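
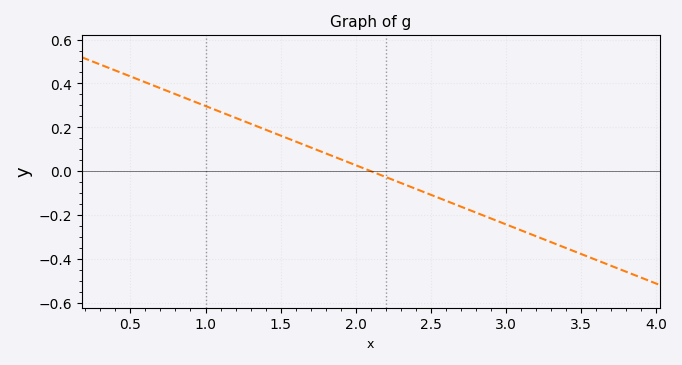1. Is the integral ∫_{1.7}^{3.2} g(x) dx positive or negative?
negative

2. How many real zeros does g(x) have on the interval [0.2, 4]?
1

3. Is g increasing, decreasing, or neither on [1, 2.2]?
decreasing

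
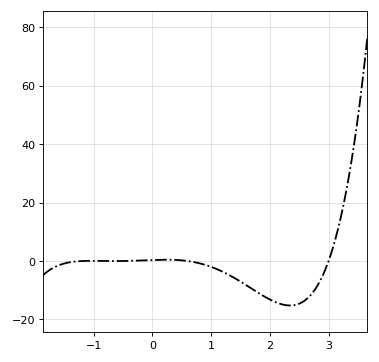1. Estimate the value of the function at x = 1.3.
-4.72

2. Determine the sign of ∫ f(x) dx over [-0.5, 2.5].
negative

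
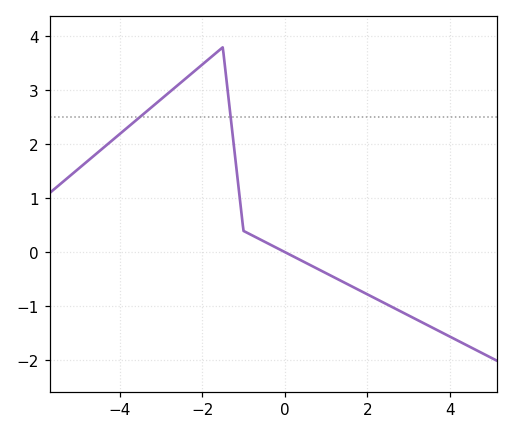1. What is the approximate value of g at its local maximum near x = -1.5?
3.8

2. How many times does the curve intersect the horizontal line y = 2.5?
2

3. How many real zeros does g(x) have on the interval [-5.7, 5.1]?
1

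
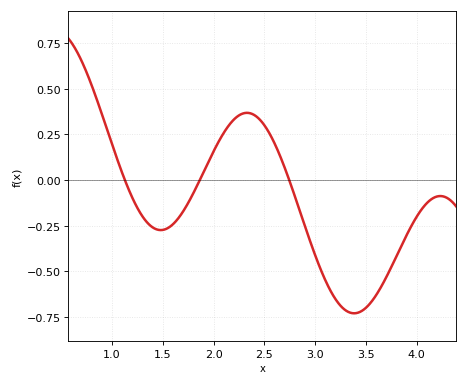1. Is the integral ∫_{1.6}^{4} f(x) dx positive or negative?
negative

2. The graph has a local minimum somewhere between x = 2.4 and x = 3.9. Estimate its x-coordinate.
3.38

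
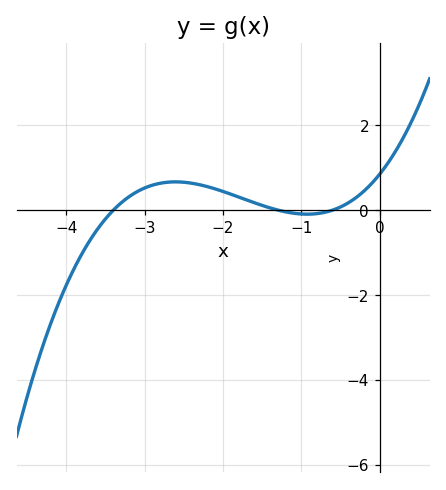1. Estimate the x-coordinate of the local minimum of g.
-0.927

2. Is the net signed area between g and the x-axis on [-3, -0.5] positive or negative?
positive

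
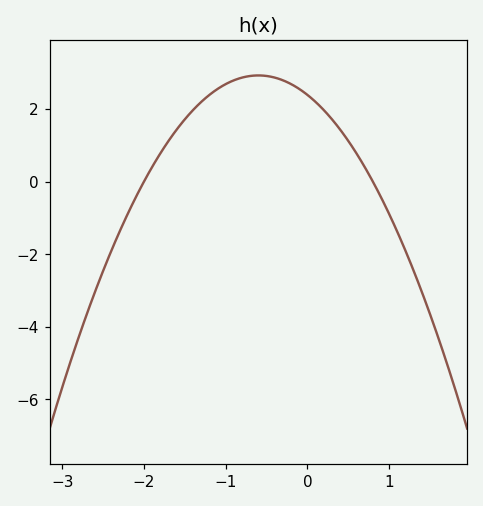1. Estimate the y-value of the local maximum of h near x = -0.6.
3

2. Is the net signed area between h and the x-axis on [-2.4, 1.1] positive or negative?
positive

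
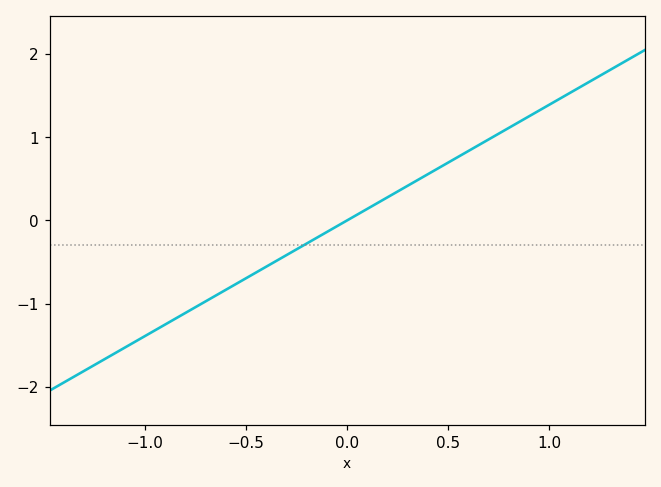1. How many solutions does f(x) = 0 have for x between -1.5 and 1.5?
1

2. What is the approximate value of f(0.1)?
0.1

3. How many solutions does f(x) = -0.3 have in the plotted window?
1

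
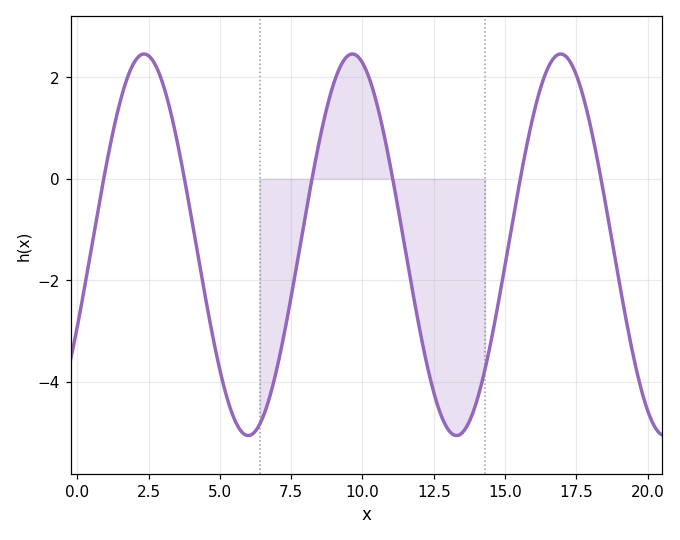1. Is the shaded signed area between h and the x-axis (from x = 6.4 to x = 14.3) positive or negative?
negative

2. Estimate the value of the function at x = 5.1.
-4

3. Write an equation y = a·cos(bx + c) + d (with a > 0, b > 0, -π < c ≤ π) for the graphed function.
y = 3.76cos(0.86x - 2) - 1.3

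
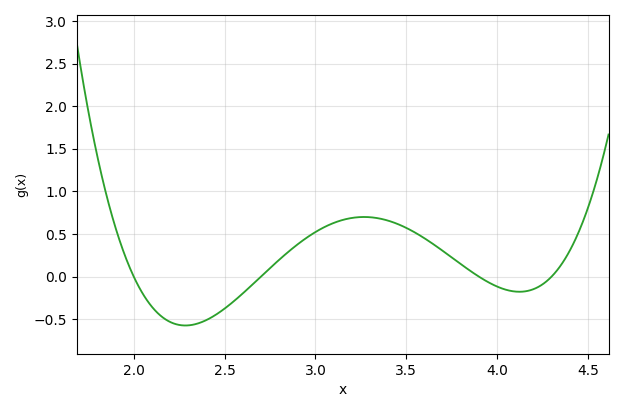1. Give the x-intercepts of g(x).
2, 2.7, 3.9, 4.3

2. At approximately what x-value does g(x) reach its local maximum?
3.27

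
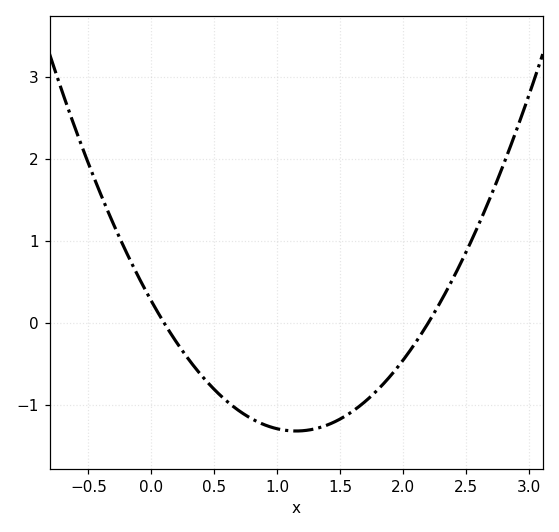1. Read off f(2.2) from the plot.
0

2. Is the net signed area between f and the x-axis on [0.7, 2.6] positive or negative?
negative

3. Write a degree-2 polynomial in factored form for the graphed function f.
y = 1.2(x - 0.1)(x - 2.2)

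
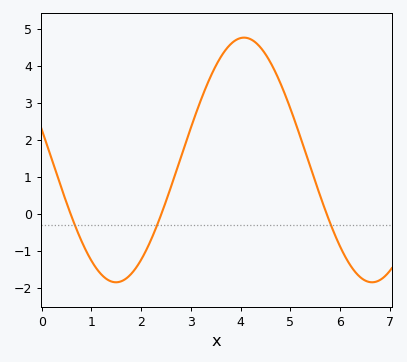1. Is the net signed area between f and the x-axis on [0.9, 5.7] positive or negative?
positive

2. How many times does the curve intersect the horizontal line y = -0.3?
3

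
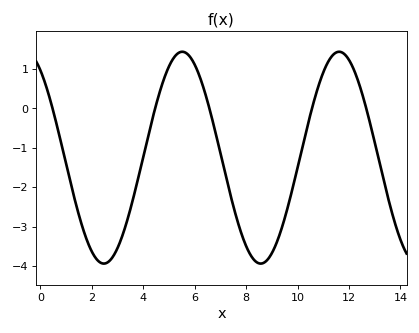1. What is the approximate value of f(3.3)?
-3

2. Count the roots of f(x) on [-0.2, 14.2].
5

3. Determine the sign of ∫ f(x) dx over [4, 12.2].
negative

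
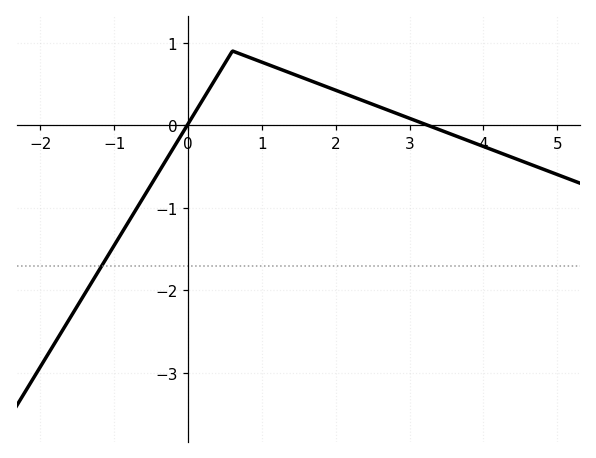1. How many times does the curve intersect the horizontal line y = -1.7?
1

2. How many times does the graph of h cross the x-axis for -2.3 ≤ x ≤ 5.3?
2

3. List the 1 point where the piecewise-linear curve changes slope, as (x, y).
(0.6, 0.9)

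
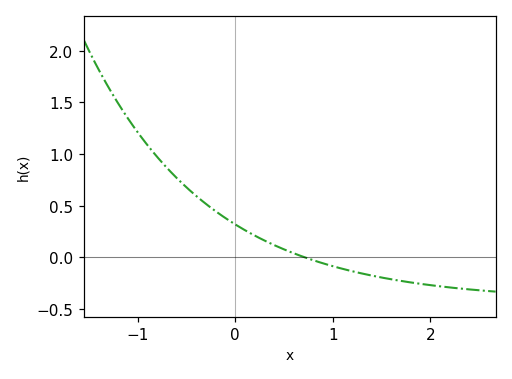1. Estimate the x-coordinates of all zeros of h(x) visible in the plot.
0.717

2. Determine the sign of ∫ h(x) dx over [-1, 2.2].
positive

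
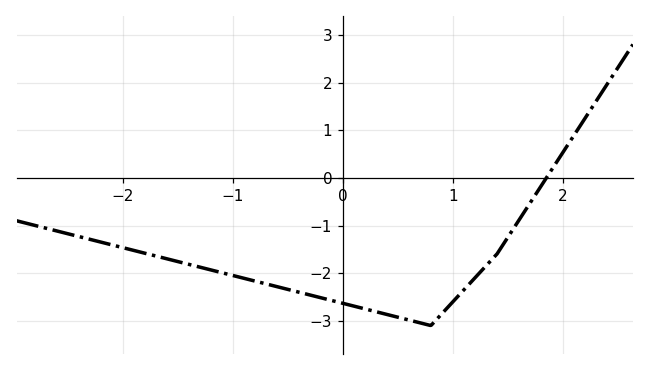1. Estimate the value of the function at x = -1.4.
-1.82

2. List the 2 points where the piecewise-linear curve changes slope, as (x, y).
(0.8, -3.1); (1.4, -1.6)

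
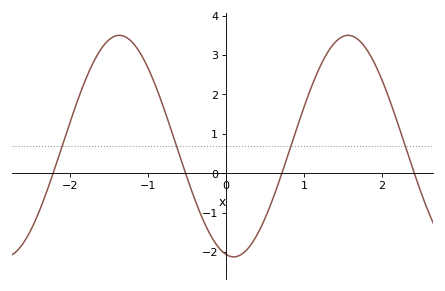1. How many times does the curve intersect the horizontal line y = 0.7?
4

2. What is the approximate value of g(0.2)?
-2.05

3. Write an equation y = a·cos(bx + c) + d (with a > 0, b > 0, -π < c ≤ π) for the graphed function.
y = 2.81cos(2.14x + 2.93) + 0.69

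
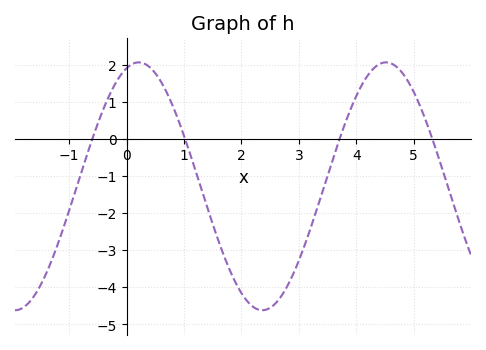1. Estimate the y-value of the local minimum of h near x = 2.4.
-4.6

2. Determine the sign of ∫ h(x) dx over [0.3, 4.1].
negative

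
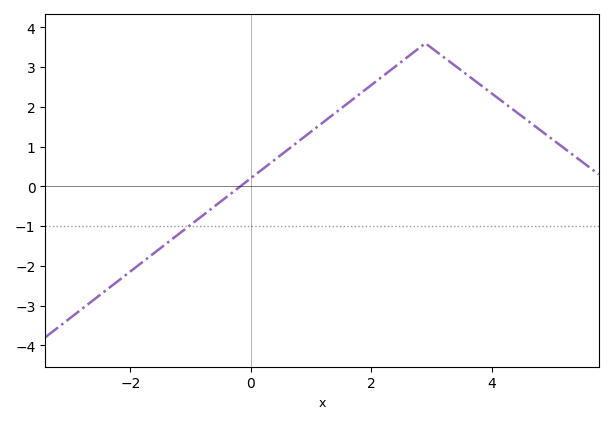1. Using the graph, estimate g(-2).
-2.1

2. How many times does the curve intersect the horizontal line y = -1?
1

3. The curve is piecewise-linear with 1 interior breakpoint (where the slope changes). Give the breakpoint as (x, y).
(2.9, 3.6)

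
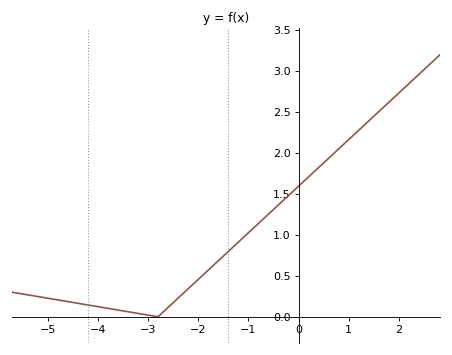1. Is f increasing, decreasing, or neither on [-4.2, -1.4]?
neither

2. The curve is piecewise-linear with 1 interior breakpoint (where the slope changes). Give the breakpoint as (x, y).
(-2.8, 0)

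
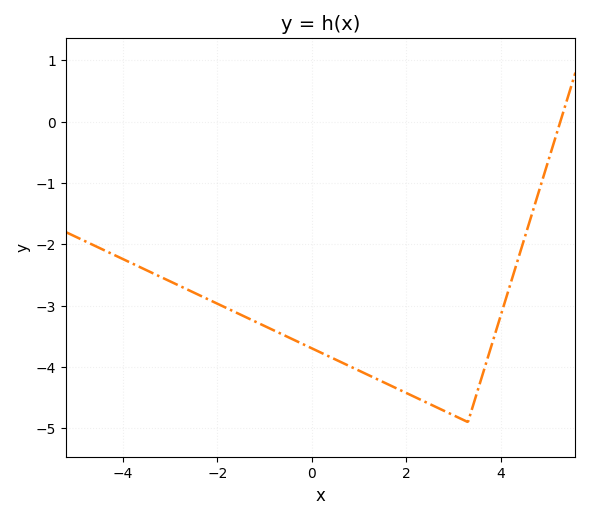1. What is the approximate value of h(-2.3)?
-2.86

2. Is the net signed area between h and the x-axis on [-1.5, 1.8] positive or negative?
negative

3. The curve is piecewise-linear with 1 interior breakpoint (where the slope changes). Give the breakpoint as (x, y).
(3.3, -4.9)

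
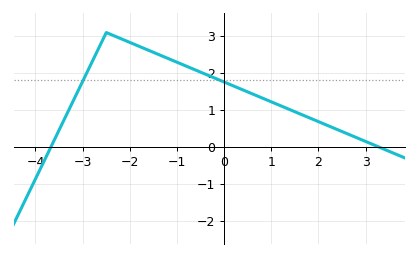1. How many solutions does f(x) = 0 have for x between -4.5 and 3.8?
2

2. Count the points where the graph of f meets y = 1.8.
2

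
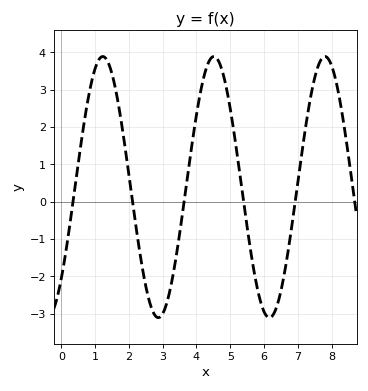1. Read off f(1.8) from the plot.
1.98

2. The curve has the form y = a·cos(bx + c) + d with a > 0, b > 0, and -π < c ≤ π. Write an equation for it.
y = 3.5cos(1.91x - 2.34) + 0.39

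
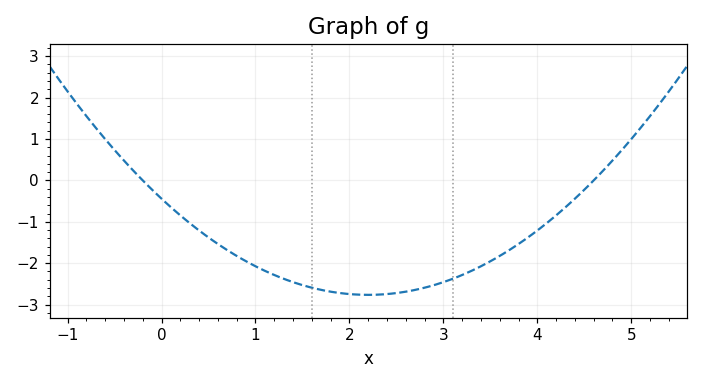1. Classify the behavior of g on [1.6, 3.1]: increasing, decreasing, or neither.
neither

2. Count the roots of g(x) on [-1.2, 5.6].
2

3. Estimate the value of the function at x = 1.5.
-2.53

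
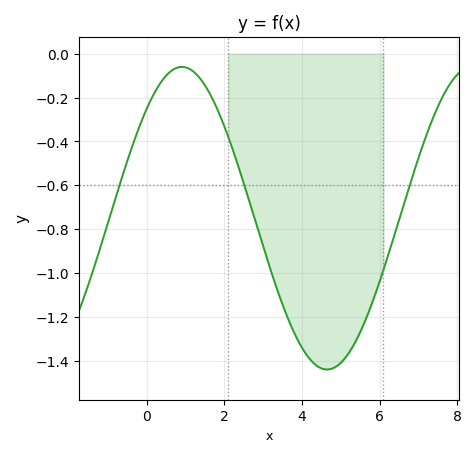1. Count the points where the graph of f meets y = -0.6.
3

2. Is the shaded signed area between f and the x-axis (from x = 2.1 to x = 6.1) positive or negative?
negative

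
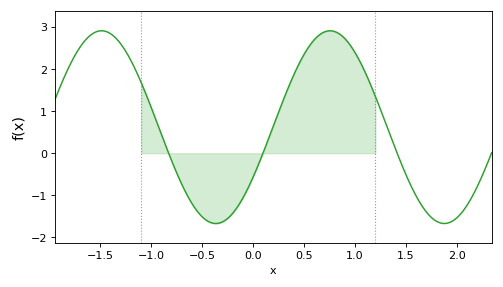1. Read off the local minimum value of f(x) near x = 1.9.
-1.67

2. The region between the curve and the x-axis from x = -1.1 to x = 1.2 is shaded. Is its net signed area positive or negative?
positive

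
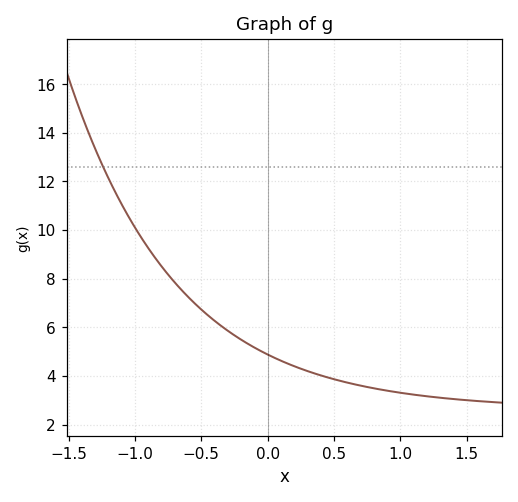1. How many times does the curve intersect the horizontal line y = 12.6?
1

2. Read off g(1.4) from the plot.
3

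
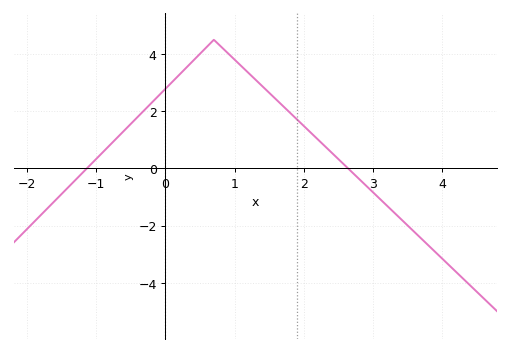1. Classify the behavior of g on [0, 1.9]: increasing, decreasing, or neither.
neither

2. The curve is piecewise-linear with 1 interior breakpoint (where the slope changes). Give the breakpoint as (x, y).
(0.7, 4.5)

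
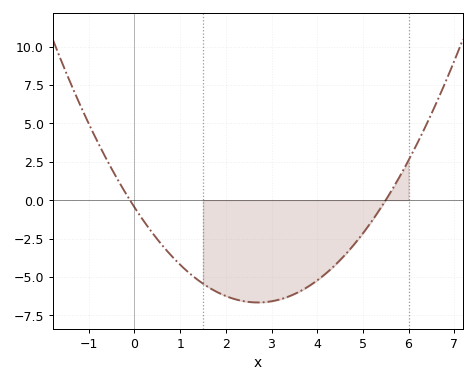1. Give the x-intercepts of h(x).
0, 5.6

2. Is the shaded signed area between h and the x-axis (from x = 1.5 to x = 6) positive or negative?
negative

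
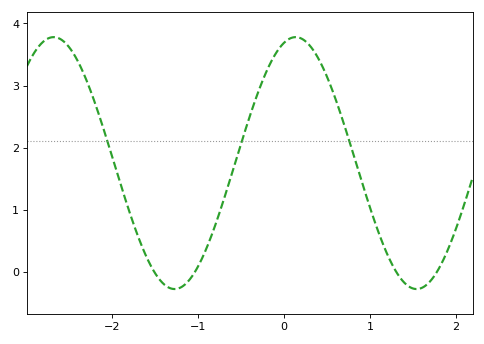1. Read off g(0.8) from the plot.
1.93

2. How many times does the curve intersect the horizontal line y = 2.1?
3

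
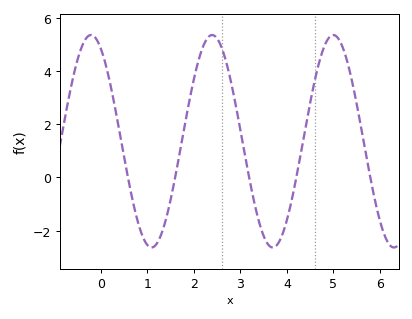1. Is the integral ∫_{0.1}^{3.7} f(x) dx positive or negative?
positive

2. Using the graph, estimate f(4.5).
2.8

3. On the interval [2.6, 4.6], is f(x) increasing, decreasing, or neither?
neither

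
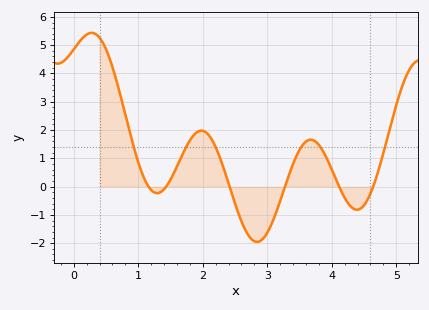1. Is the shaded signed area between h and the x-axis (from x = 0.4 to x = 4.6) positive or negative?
positive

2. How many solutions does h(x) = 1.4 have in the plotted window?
6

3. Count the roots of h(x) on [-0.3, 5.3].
6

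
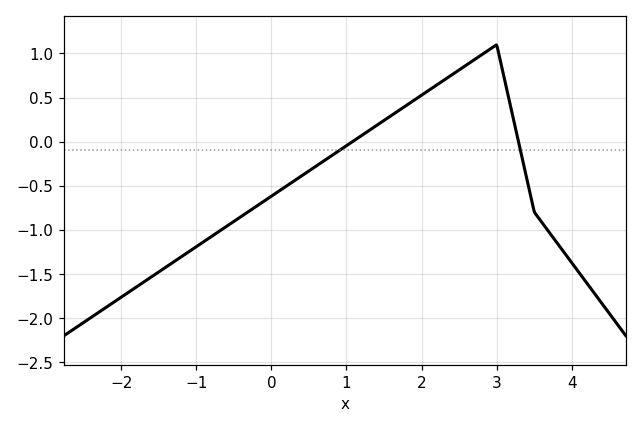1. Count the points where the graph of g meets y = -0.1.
2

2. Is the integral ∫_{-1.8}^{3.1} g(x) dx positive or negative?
negative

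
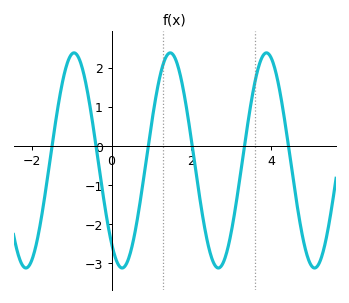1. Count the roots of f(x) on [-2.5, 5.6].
6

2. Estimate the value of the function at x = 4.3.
0.962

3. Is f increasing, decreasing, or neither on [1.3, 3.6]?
neither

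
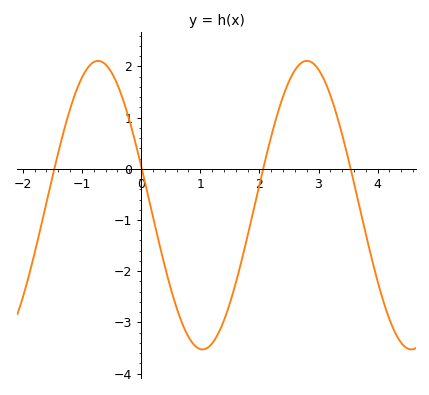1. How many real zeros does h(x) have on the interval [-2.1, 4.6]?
4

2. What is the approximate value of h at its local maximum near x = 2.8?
2.1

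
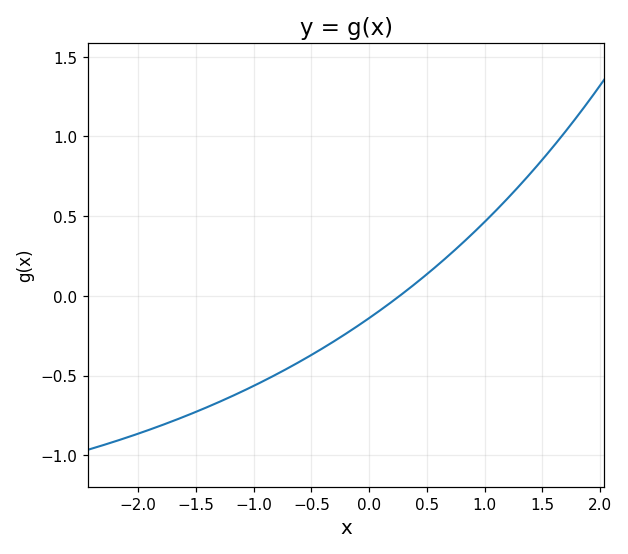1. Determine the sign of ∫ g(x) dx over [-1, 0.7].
negative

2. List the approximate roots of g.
0.3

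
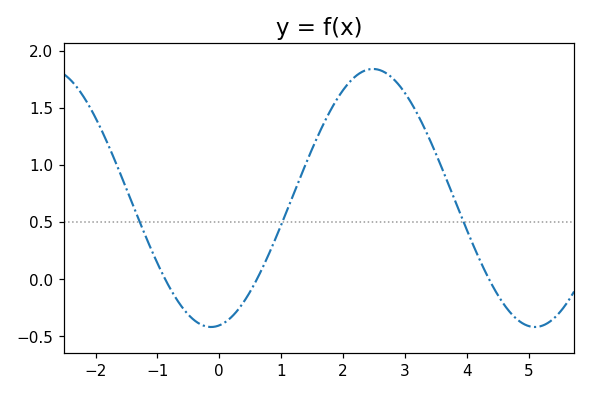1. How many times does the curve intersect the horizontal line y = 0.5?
3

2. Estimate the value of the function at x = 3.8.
0.701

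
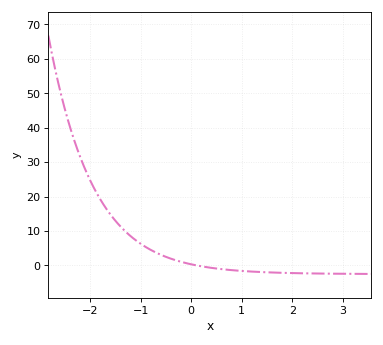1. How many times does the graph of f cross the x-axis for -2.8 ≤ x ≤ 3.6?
1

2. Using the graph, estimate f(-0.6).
3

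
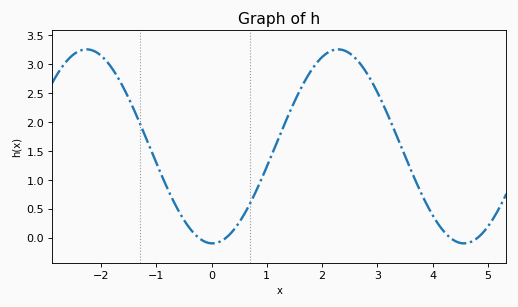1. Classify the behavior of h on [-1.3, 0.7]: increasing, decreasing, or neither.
neither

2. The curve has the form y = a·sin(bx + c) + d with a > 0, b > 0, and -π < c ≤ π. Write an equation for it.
y = 1.68sin(1.38x - 1.59) + 1.58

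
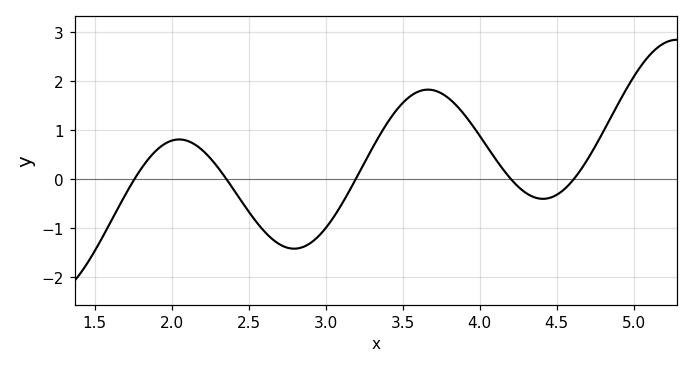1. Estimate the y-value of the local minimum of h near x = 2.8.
-1.4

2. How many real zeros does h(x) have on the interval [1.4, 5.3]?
5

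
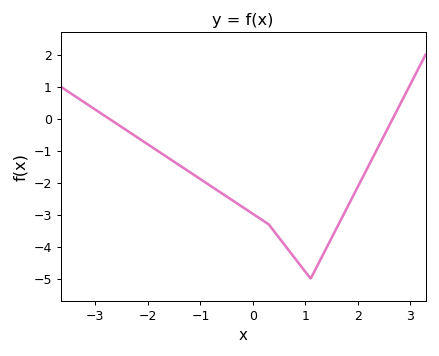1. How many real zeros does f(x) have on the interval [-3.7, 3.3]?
2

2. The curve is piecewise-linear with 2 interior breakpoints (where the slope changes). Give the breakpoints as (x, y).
(0.3, -3.3); (1.1, -5)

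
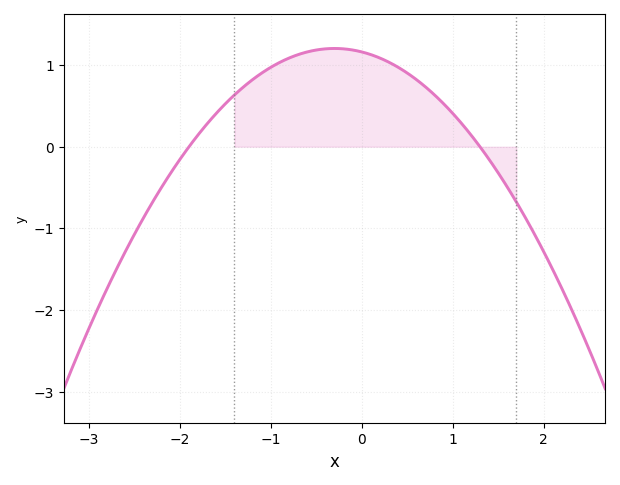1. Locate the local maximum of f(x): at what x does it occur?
-0.3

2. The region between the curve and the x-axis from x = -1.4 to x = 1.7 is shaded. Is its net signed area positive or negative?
positive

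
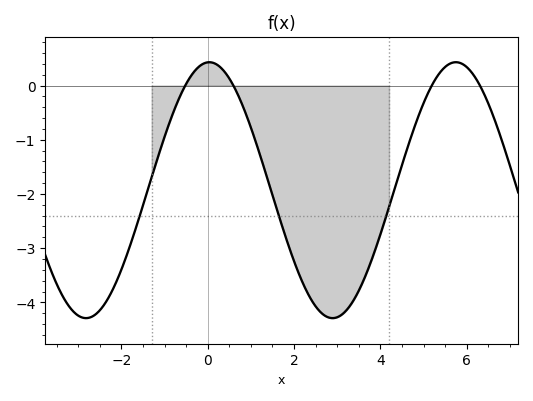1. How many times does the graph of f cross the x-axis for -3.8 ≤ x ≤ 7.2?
4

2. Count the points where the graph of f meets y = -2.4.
3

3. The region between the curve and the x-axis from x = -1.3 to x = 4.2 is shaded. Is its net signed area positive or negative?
negative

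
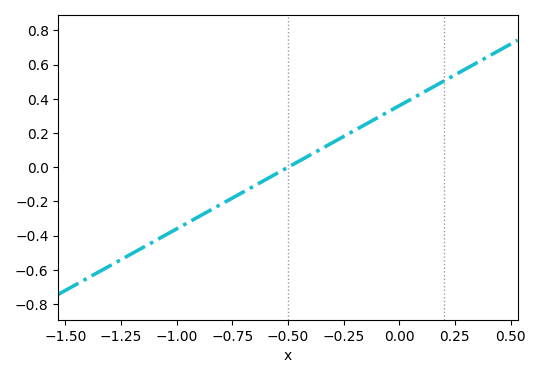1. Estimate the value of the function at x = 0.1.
0.44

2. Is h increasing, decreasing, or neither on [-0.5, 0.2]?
increasing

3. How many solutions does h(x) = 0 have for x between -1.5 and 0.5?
1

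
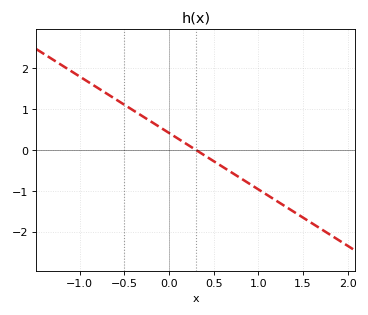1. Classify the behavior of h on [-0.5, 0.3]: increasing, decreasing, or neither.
decreasing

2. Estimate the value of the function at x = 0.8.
-0.69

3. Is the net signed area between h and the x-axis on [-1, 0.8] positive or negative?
positive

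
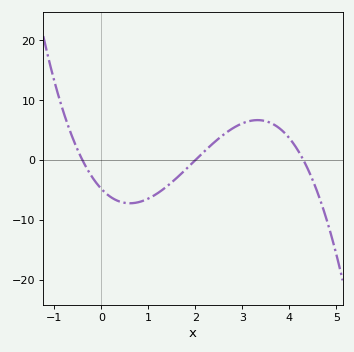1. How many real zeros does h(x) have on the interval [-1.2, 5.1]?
3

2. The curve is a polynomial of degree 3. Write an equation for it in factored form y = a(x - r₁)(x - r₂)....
y = -1.39(x + 0.4)(x - 2)(x - 4.3)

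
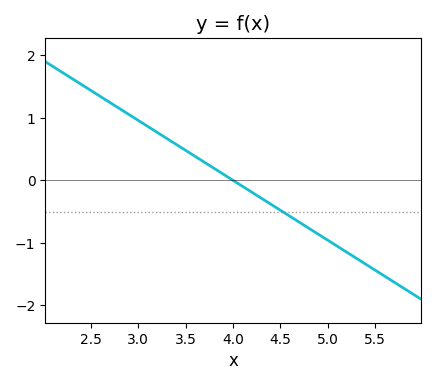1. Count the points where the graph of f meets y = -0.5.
1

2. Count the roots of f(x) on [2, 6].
1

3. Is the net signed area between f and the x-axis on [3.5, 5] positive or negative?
negative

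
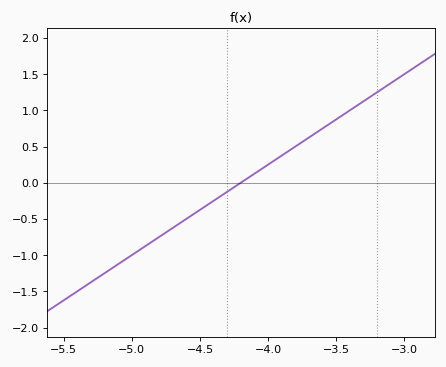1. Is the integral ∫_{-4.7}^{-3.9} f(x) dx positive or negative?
negative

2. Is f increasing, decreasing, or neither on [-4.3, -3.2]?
increasing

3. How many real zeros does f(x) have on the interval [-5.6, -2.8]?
1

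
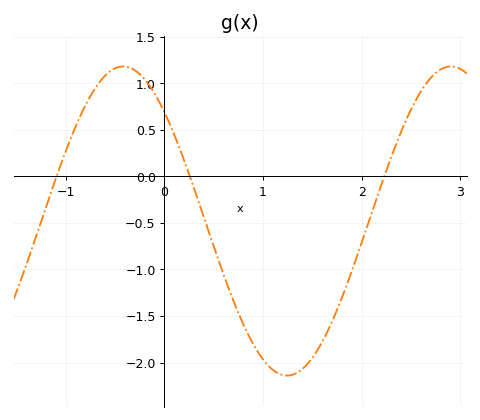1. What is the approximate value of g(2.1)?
-0.4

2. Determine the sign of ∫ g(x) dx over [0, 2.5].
negative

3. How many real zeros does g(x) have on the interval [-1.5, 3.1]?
3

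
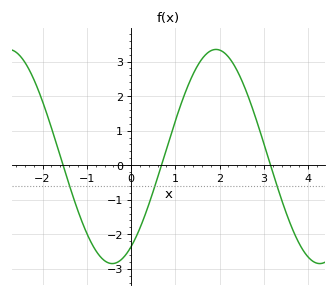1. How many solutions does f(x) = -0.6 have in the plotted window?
3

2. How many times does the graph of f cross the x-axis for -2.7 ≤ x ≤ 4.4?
3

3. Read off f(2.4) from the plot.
2.7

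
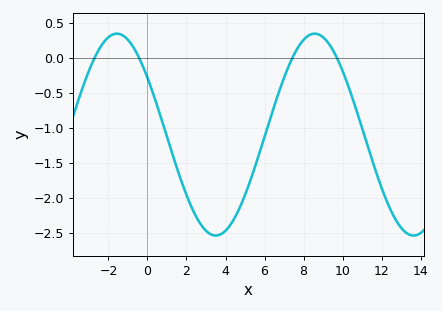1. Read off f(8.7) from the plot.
0.345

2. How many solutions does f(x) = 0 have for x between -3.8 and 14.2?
4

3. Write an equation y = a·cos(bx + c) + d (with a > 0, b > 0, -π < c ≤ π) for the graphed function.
y = 1.44cos(0.62x + 0.972) - 1.09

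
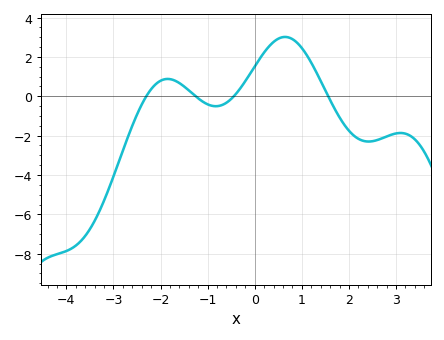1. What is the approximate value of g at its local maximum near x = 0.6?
3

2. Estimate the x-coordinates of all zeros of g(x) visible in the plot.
-2.4, -1.2, -0.4, 1.6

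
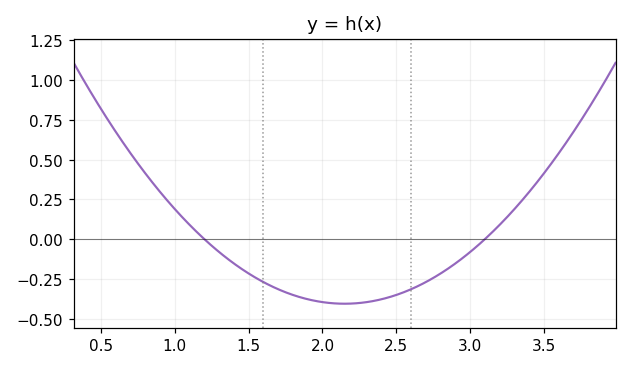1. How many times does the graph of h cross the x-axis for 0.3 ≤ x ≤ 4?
2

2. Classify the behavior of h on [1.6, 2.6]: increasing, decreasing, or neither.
neither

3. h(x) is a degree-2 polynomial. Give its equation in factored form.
y = 0.45(x - 1.2)(x - 3.1)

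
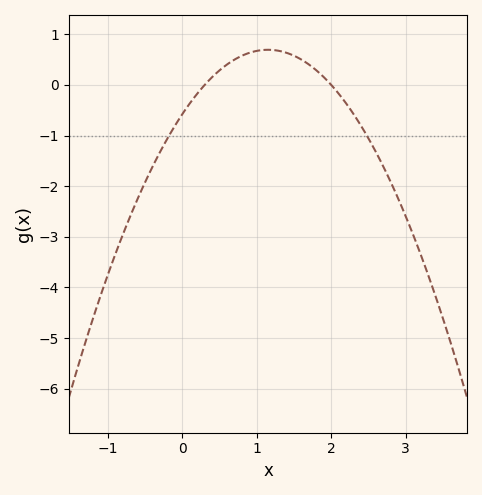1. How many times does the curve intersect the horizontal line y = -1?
2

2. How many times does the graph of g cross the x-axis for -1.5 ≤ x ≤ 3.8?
2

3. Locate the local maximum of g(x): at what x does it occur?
1.2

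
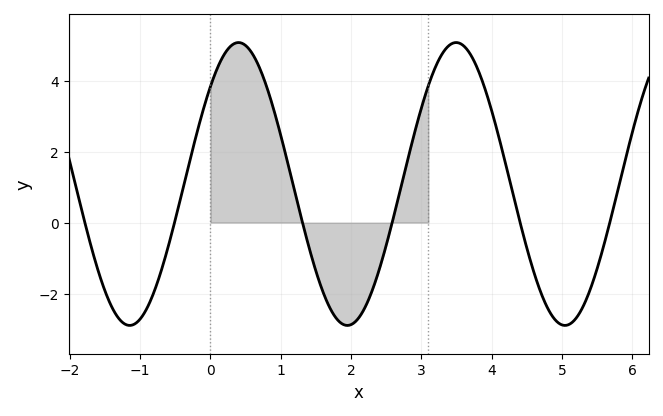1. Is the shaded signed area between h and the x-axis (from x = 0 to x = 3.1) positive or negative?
positive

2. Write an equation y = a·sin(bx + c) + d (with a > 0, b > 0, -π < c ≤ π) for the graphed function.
y = 3.99sin(2x + 0.76) + 1.09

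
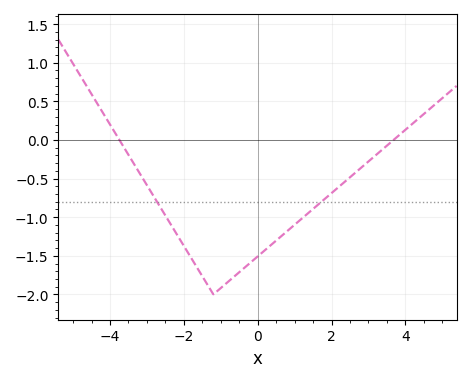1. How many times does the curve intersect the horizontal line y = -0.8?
2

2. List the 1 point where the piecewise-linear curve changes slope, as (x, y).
(-1.2, -2)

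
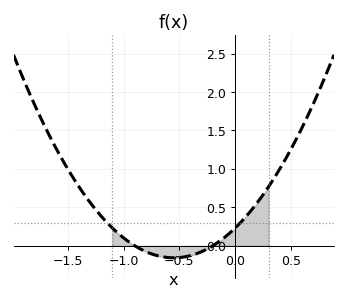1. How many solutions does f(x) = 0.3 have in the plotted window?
2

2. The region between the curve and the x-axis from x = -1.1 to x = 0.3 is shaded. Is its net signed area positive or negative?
positive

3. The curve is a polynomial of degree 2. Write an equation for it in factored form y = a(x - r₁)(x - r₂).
y = 1.28(x + 0.9)(x + 0.2)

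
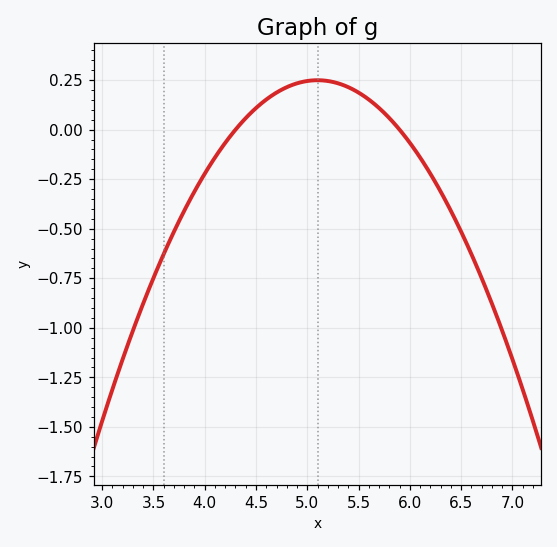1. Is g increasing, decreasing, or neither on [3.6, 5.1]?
increasing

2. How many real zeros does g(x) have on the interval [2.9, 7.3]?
2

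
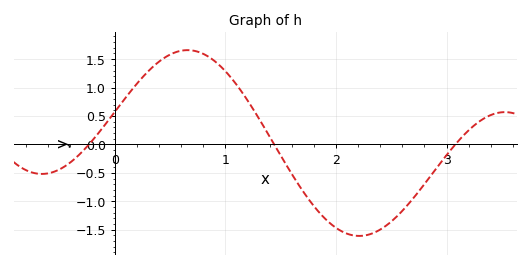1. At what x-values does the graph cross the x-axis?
-0.233, 1.44, 3.08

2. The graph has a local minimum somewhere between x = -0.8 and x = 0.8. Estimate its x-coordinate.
-0.657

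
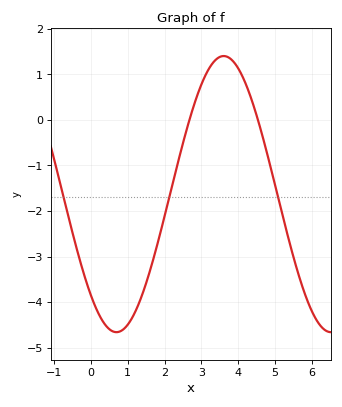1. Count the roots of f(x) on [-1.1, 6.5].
2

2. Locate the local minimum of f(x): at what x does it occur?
0.694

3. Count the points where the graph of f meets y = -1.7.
3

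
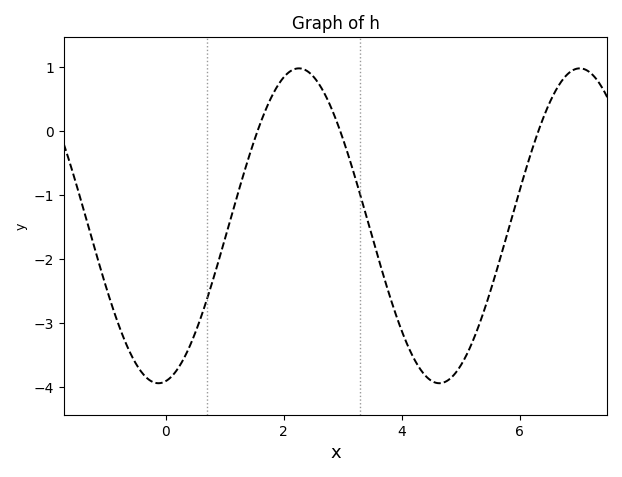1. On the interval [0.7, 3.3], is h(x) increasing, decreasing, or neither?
neither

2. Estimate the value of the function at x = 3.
-0.108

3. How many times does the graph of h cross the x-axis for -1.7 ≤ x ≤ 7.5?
3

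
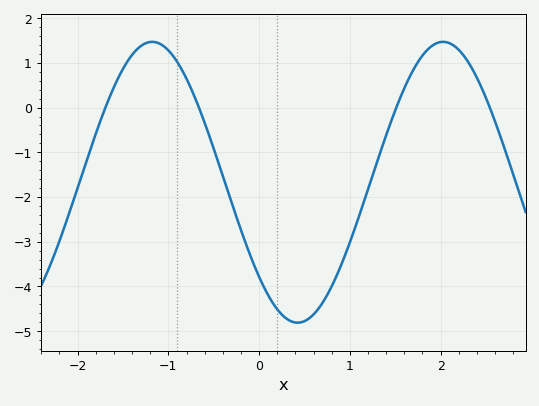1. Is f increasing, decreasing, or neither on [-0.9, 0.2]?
decreasing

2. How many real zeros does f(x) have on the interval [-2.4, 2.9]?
4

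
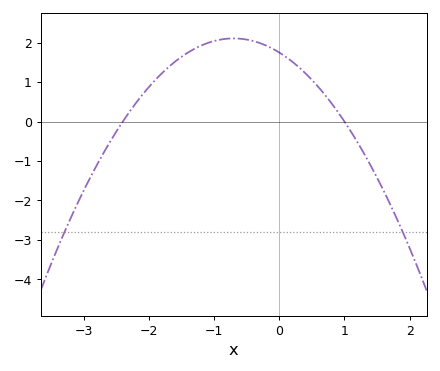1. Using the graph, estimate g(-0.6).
2.1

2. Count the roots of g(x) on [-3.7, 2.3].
2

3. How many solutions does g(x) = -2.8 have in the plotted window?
2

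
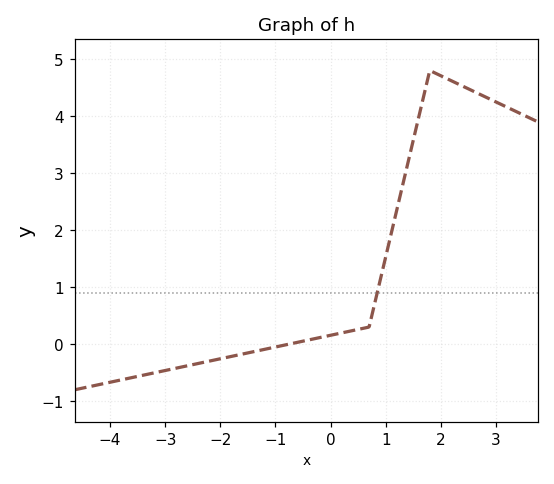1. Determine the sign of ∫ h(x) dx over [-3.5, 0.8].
negative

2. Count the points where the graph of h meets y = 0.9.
1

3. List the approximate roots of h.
-0.8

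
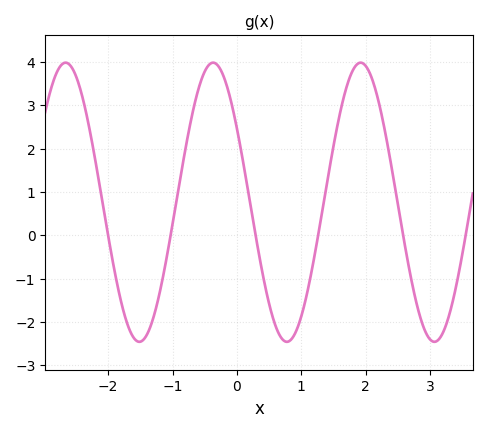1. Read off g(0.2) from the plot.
0.799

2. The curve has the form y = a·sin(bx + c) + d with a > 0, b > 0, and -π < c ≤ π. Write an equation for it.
y = 3.22sin(2.74x + 2.58) + 0.76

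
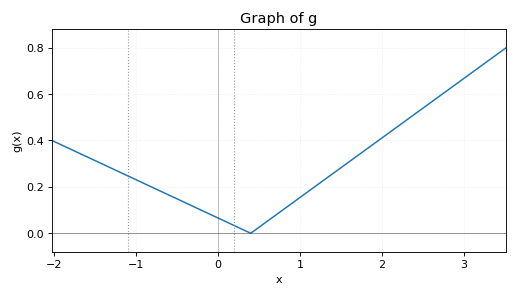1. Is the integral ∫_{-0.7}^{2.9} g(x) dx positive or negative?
positive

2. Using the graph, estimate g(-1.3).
0.281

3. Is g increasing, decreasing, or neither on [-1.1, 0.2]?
decreasing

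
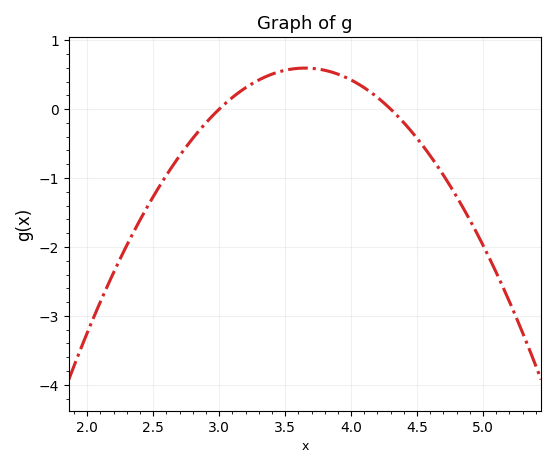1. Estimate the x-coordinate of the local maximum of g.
3.65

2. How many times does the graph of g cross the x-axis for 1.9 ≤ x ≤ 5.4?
2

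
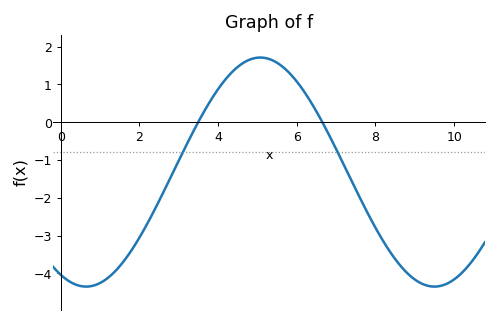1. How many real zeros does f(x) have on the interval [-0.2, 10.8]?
2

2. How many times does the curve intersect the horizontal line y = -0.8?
2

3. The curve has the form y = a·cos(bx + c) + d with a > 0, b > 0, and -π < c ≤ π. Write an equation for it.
y = 3.03cos(0.71x + 2.7) - 1.32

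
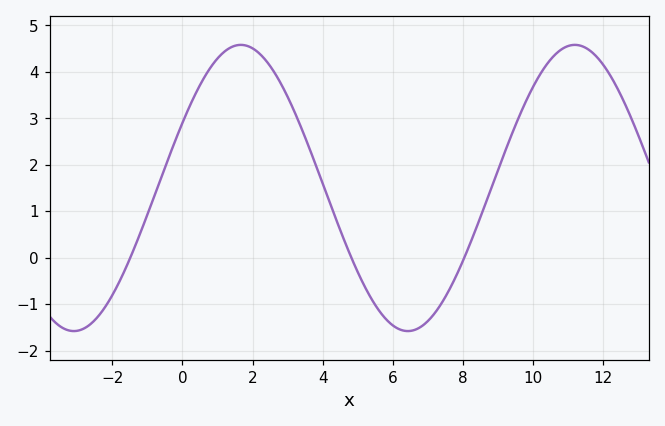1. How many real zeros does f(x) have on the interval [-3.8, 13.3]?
3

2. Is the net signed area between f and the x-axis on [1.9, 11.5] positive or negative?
positive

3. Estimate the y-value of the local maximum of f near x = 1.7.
4.58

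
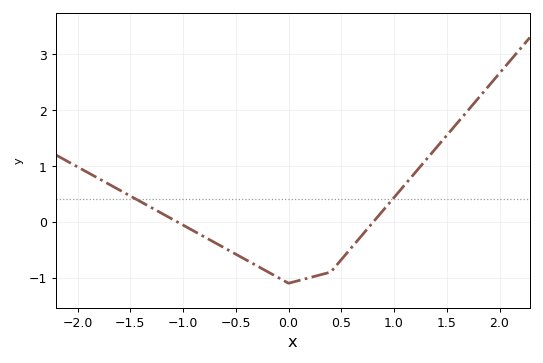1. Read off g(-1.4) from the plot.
0.359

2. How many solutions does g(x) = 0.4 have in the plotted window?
2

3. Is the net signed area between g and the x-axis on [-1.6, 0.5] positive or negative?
negative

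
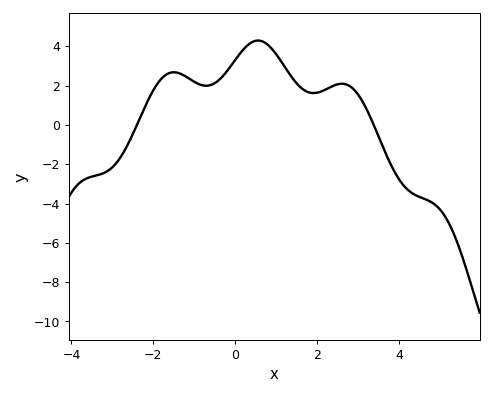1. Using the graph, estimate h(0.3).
4.04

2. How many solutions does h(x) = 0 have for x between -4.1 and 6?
2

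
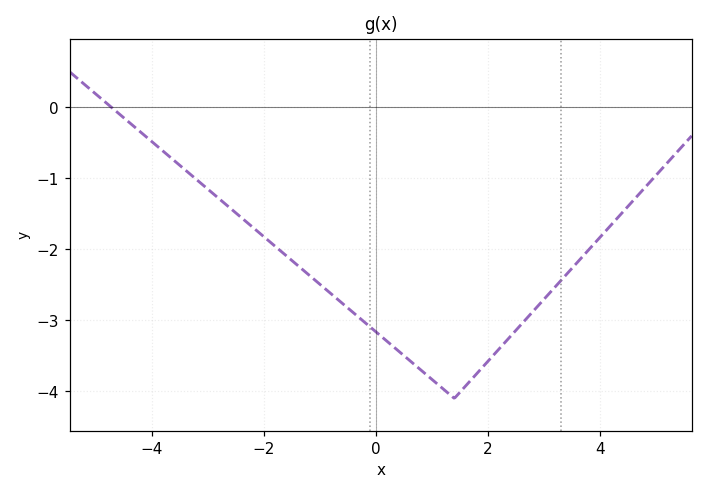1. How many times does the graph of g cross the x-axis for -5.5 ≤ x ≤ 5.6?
1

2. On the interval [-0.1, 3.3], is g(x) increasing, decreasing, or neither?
neither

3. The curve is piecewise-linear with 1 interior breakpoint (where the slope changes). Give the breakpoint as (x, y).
(1.4, -4.1)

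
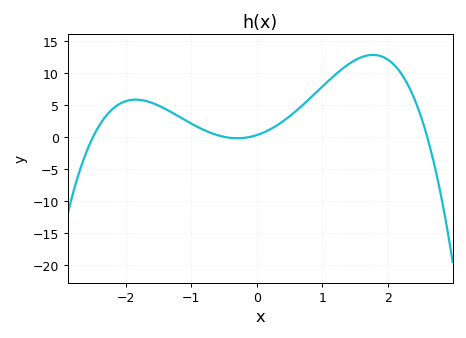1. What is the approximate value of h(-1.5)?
4.88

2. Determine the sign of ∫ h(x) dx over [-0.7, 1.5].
positive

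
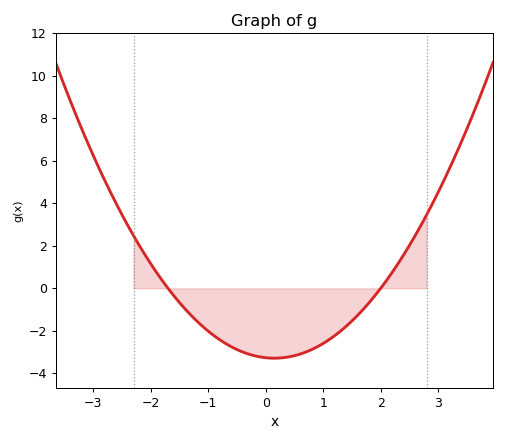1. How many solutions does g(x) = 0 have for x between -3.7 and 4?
2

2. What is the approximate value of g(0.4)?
-3.23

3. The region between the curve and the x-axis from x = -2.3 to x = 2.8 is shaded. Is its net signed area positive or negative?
negative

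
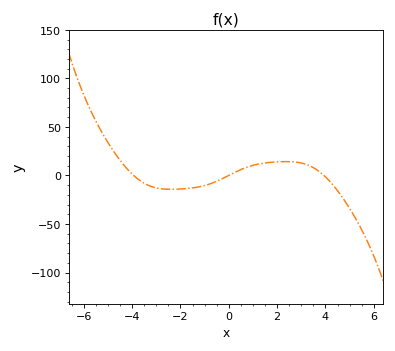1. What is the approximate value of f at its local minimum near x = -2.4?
-14.3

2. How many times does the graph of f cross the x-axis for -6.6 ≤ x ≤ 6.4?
3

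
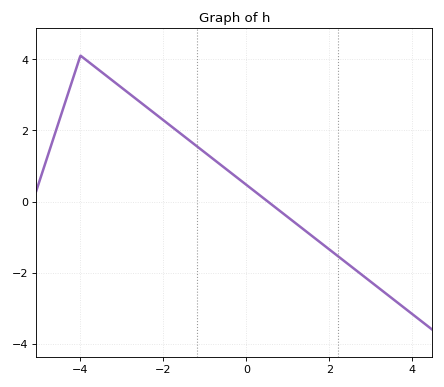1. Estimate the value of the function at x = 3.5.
-2.7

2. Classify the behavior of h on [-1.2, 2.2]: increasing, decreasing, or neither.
decreasing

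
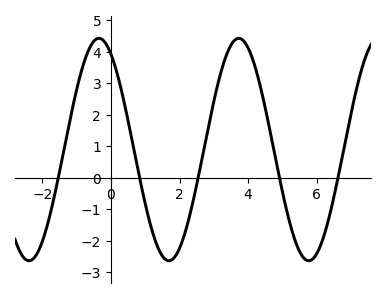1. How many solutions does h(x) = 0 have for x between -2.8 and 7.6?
5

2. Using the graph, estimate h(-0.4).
4.42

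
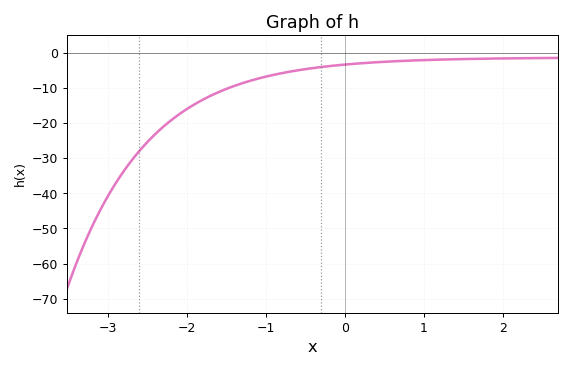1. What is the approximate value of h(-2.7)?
-31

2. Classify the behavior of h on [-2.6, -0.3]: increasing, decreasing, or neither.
increasing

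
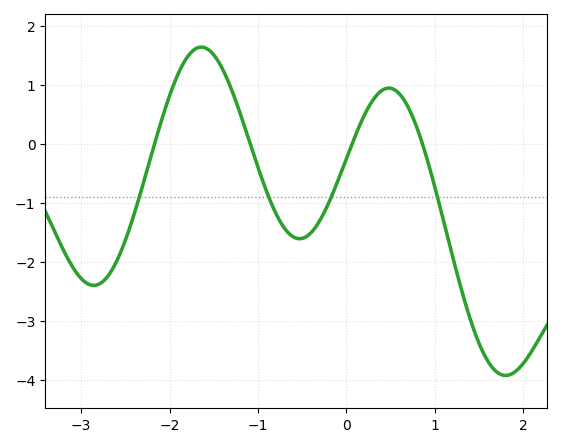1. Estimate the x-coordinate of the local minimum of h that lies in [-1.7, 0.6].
-0.5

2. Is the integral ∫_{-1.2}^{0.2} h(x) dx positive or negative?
negative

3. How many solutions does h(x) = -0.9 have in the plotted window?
4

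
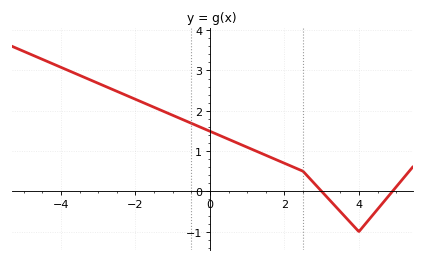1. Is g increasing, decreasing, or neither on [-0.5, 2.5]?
decreasing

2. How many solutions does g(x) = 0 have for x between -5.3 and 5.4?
2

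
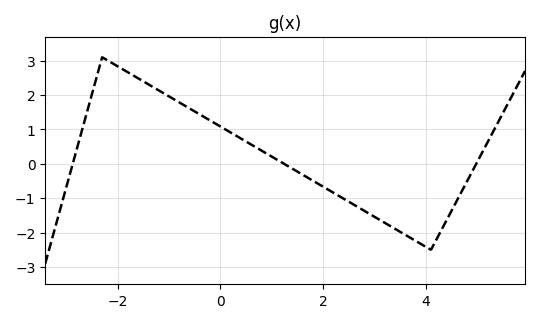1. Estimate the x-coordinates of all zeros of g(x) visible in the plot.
-2.87, 1.24, 4.98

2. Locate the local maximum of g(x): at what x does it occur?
-2.3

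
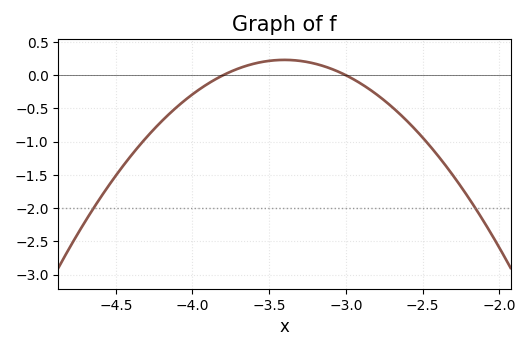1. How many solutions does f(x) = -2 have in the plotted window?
2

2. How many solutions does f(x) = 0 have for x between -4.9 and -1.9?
2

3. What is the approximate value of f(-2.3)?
-1.51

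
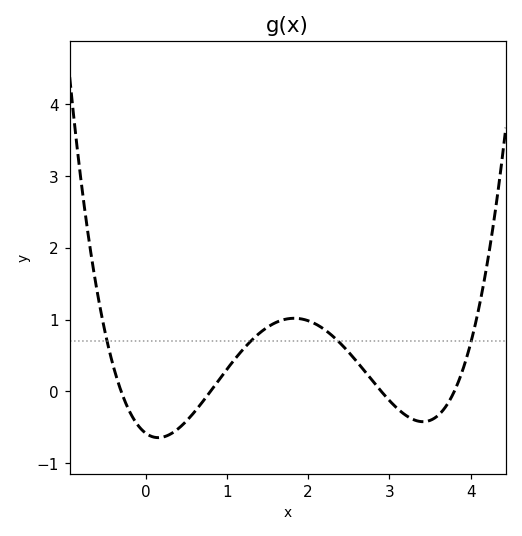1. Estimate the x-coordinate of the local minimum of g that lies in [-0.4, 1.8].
0.2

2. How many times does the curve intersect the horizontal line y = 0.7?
4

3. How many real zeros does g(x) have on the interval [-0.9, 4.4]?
4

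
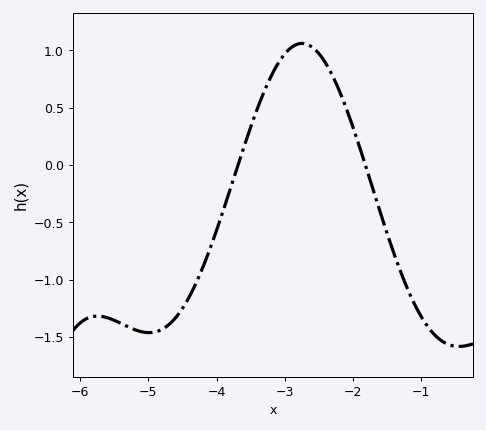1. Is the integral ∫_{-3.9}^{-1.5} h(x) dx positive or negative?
positive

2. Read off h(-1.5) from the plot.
-0.599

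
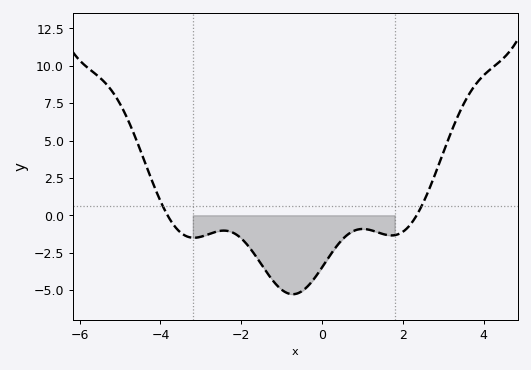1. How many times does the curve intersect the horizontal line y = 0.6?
2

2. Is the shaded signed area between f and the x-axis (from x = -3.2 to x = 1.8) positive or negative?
negative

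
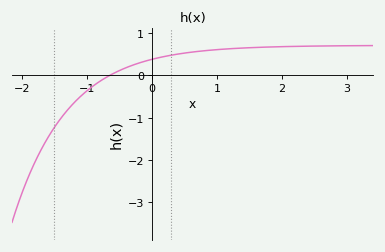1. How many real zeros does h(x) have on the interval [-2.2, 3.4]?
1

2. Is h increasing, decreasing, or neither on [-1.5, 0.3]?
increasing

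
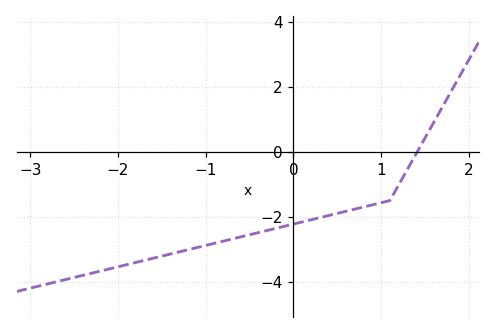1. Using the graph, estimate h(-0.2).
-2.4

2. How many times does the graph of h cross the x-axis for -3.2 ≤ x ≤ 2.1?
1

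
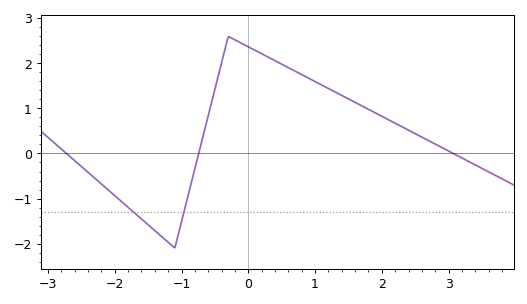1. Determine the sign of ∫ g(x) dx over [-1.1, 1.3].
positive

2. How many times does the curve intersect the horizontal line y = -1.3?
2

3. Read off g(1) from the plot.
1.6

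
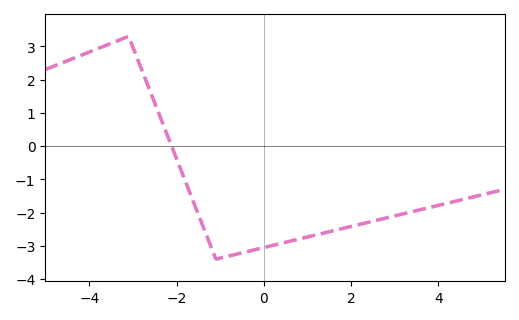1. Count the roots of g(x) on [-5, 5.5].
1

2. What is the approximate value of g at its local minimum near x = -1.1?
-3.4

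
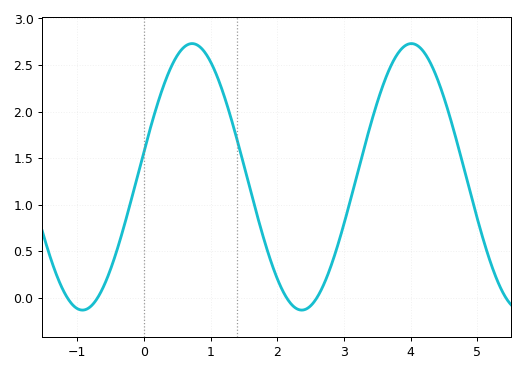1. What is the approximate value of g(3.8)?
2.61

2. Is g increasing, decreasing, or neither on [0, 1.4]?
neither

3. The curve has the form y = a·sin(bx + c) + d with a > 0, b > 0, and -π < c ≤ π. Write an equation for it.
y = 1.43sin(1.91x + 0.192) + 1.3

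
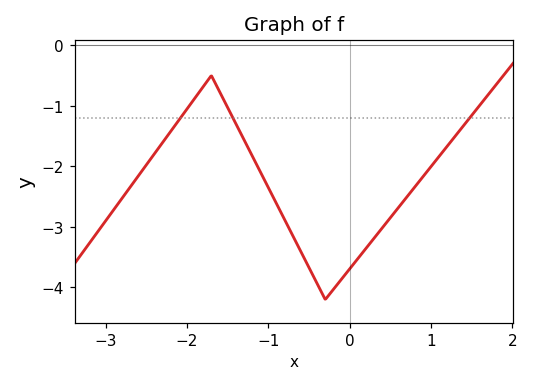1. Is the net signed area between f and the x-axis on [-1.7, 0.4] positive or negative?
negative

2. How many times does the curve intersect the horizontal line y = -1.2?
3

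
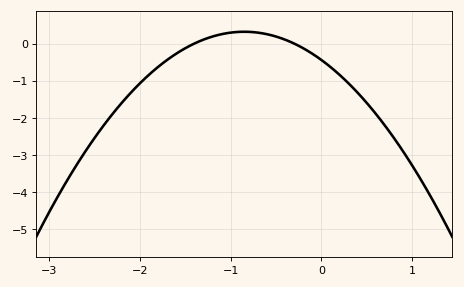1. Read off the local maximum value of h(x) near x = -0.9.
0.3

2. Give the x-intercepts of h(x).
-1.4, -0.3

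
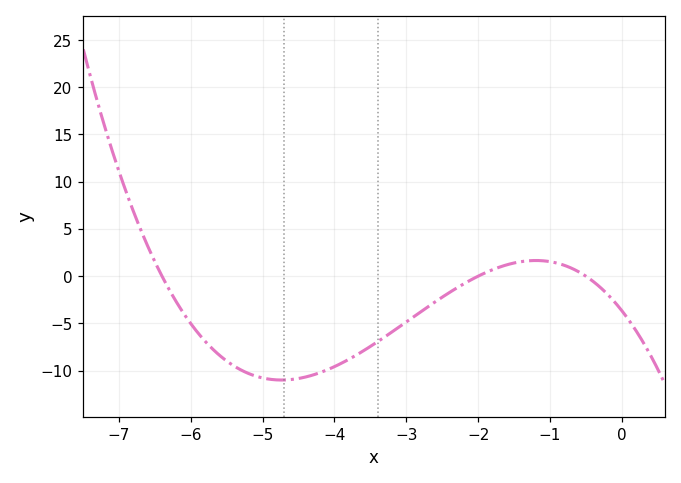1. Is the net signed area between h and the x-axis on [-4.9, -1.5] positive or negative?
negative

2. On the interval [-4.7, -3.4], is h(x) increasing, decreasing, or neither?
increasing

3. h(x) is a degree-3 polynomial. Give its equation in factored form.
y = -0.57(x + 6.4)(x + 2)(x + 0.5)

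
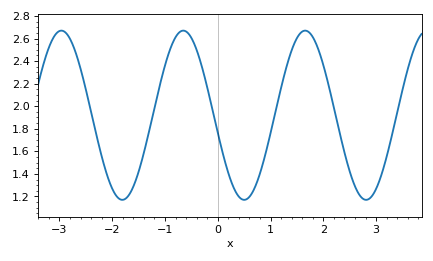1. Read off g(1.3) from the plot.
2.34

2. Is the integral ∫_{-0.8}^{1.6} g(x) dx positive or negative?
positive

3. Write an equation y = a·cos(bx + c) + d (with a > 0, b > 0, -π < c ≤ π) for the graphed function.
y = 0.75cos(2.7x + 1.8) + 1.92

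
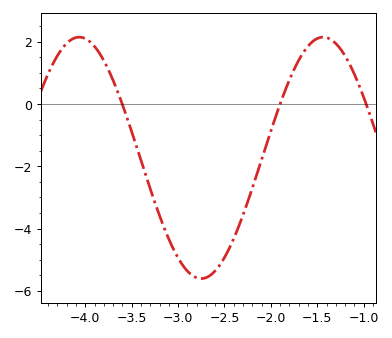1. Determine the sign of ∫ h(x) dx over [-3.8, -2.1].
negative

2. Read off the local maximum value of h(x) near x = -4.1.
2.15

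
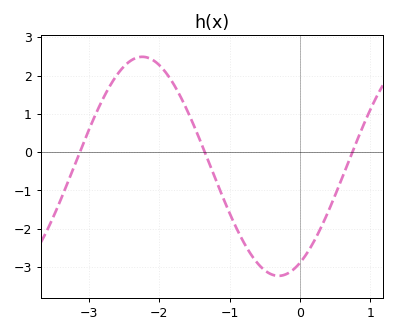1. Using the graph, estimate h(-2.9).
1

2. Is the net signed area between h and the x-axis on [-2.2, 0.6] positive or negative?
negative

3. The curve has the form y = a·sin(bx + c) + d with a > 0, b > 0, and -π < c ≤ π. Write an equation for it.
y = 2.86sin(1.6x - 1.1) - 0.37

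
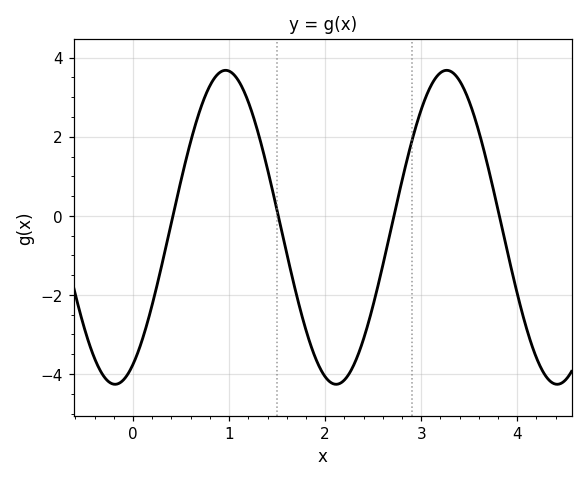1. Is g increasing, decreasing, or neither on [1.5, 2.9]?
neither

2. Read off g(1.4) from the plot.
1.18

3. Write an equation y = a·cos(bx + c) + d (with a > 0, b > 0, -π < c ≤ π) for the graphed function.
y = 3.97cos(2.73x - 2.63) - 0.29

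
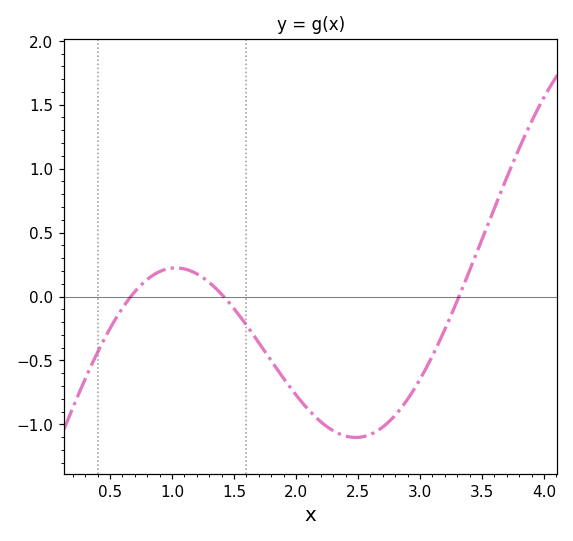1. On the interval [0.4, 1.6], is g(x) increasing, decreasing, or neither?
neither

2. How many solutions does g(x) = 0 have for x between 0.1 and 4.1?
3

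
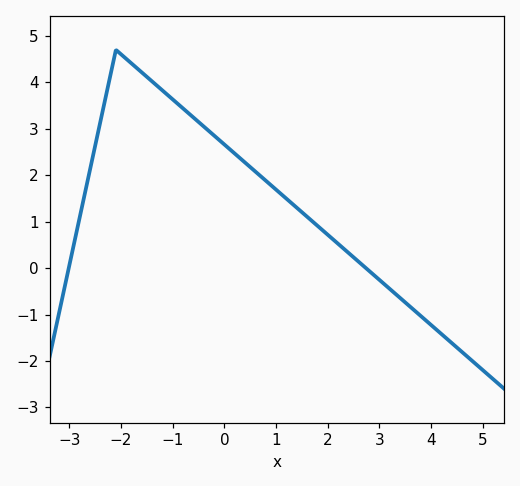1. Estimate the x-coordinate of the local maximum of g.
-2.1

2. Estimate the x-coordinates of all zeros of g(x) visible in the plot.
-3.01, 2.74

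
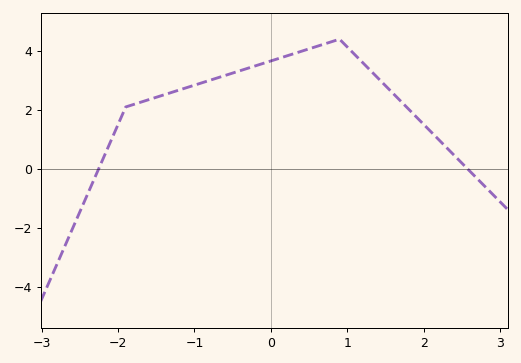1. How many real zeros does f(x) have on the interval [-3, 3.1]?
2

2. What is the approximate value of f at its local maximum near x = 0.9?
4.4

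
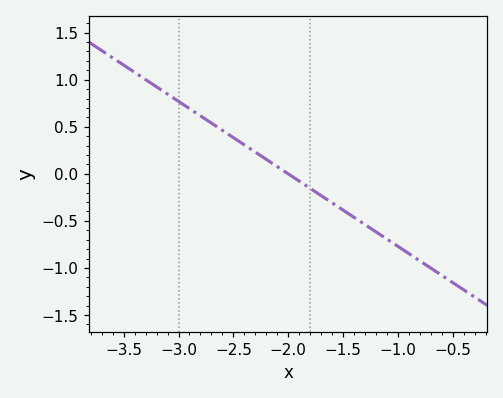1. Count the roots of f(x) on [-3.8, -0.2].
1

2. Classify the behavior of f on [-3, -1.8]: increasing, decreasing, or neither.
decreasing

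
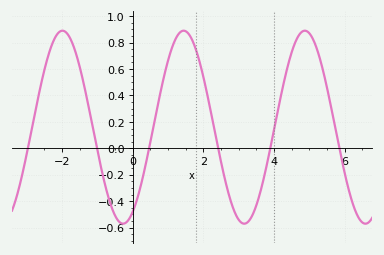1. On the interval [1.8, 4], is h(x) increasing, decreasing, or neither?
neither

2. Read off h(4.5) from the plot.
0.724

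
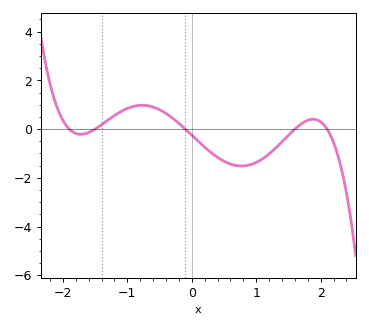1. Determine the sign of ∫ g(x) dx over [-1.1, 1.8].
negative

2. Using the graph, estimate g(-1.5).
0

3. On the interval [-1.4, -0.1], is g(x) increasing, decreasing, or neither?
neither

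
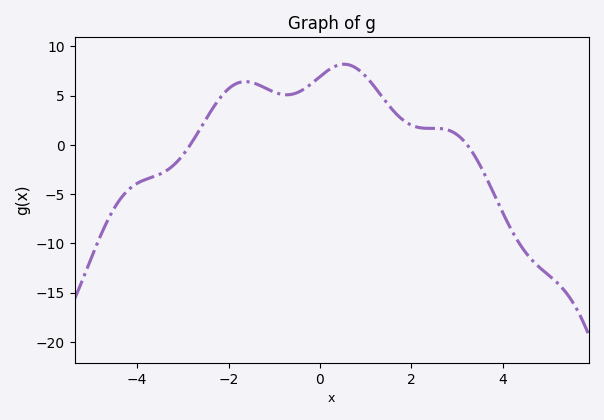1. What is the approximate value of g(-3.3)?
-2.5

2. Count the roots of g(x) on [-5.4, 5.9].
2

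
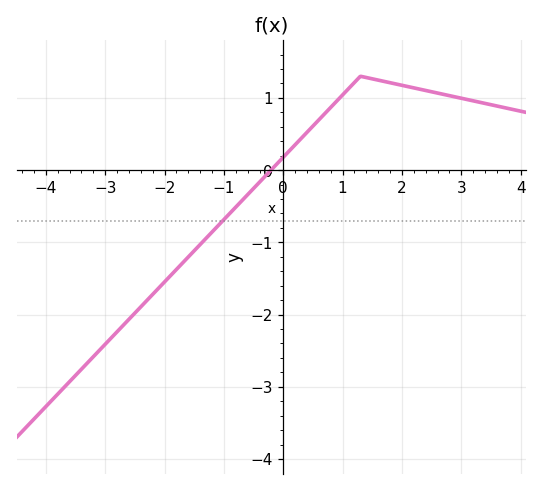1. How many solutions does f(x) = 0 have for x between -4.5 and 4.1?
1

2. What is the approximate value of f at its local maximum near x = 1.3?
1.3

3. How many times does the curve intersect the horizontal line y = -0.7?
1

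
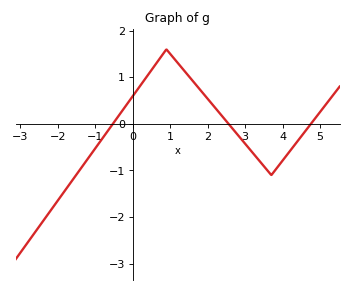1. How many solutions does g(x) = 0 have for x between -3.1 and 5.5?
3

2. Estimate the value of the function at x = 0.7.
1.38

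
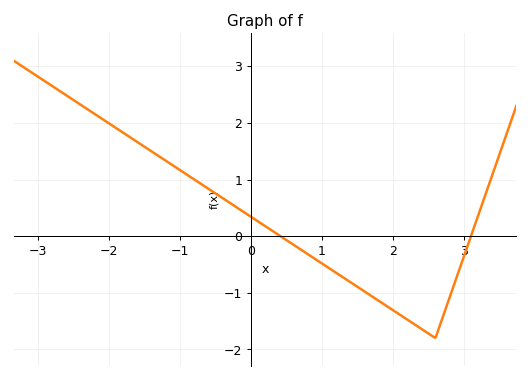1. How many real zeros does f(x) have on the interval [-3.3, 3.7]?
2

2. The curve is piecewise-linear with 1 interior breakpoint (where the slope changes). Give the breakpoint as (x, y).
(2.6, -1.8)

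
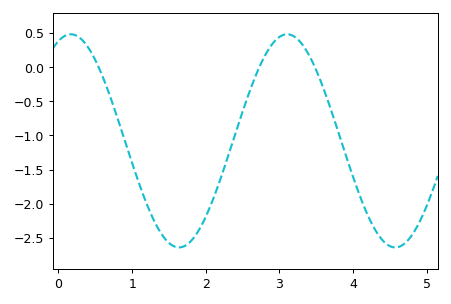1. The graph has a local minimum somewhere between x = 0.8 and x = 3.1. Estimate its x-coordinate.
1.6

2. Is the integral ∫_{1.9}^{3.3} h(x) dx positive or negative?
negative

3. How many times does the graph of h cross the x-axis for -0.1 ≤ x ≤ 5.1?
3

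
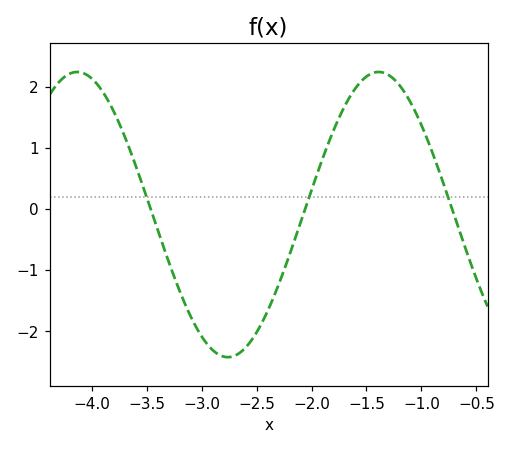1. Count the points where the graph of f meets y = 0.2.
3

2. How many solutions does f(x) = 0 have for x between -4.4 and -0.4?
3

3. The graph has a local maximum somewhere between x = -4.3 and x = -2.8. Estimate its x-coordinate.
-4.13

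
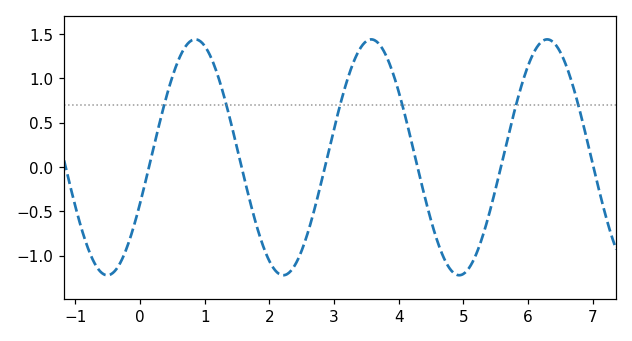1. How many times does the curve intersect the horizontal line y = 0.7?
6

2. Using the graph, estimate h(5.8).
0.65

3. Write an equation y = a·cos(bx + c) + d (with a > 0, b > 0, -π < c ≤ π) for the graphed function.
y = 1.33cos(2.3x - 2) + 0.11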